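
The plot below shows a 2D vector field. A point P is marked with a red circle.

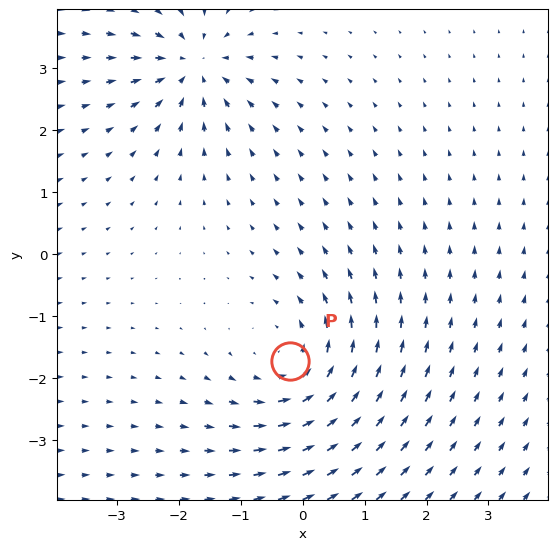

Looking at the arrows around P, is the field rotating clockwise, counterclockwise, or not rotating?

counterclockwise

Near P at (-0.2, -1.7) the arrows circulate counterclockwise. The curl (z-component) there is about +4; positive curl means counterclockwise rotation.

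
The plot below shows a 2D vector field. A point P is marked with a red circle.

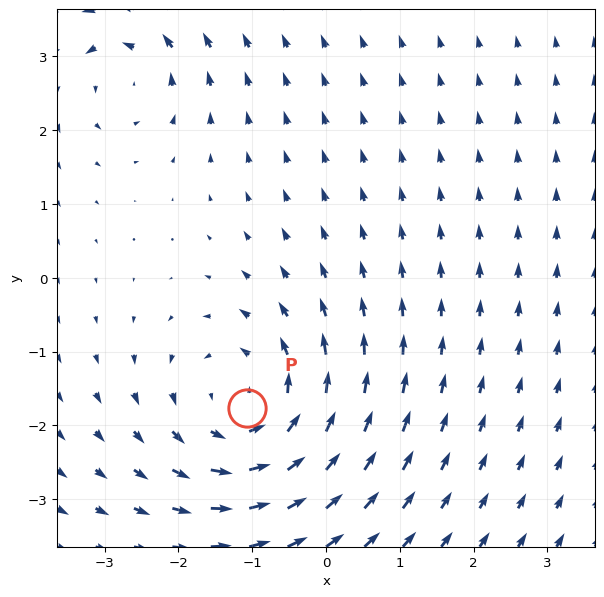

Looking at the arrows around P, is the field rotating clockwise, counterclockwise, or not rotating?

Near P at (-1.1, -1.8) the arrows circulate counterclockwise. The curl (z-component) there is about +4; positive curl means counterclockwise rotation.

counterclockwise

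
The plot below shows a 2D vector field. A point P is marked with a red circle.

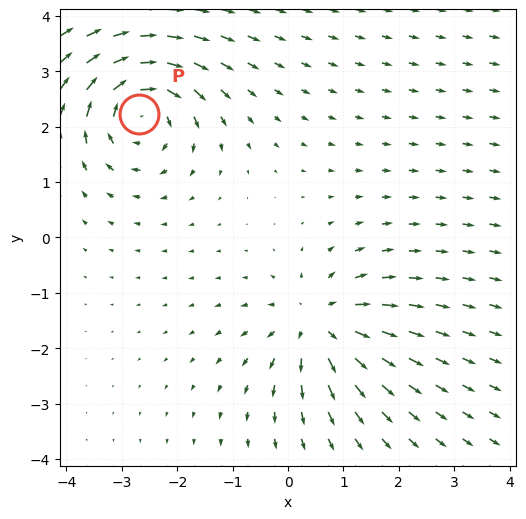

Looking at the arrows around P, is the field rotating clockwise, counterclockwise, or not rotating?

Near P at (-2.7, 2.2) the arrows circulate clockwise. The curl (z-component) there is about -5; negative curl means clockwise rotation.

clockwise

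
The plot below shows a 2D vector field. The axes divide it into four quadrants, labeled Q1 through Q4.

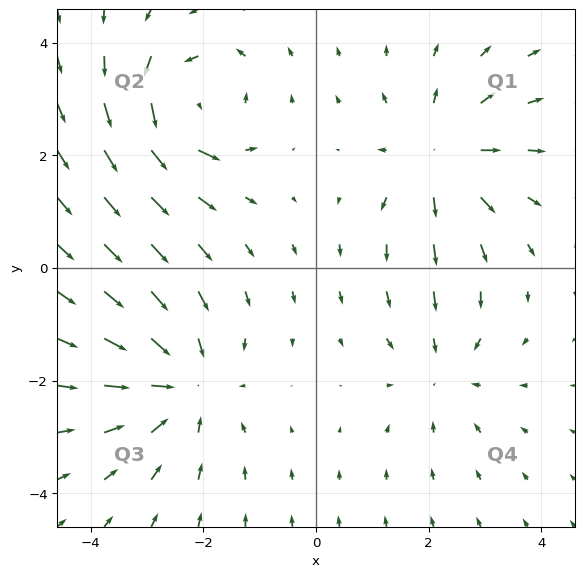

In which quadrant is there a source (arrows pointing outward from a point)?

Q1

The source sits at approximately (2.2, 2.0), which lies in quadrant Q1. The divergence there is about +4, positive as expected for a source.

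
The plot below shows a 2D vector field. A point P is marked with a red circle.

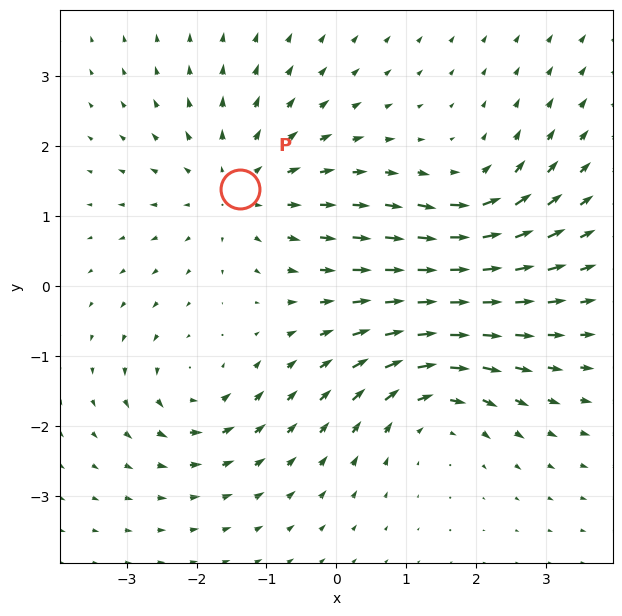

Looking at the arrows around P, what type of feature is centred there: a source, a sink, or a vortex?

At P (-1.4, 1.4) the arrows spread outward. Divergence about +4, curl ≈0 — positive divergence with near-zero curl is a source.

source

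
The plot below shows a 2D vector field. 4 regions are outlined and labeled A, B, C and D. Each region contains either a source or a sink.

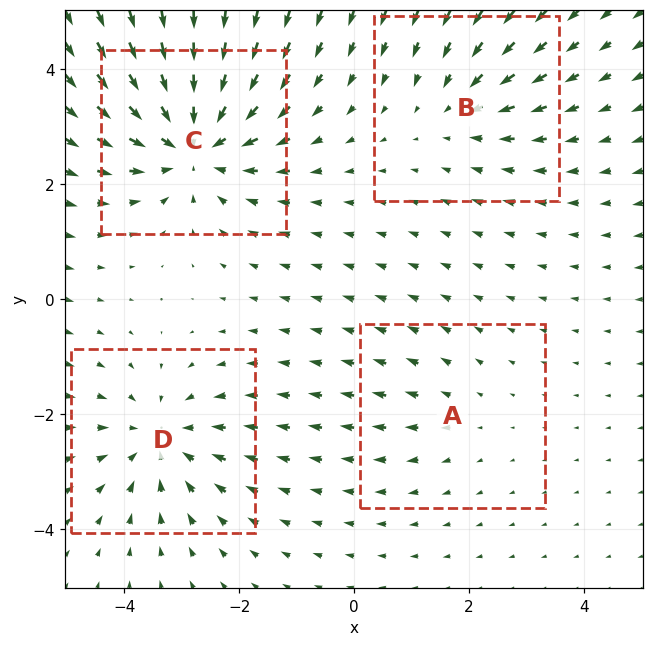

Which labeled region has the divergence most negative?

Divergence at each region's feature centre — A: about +2, B: about -3, C: about -6, D: about -4. Region C is most negative.

C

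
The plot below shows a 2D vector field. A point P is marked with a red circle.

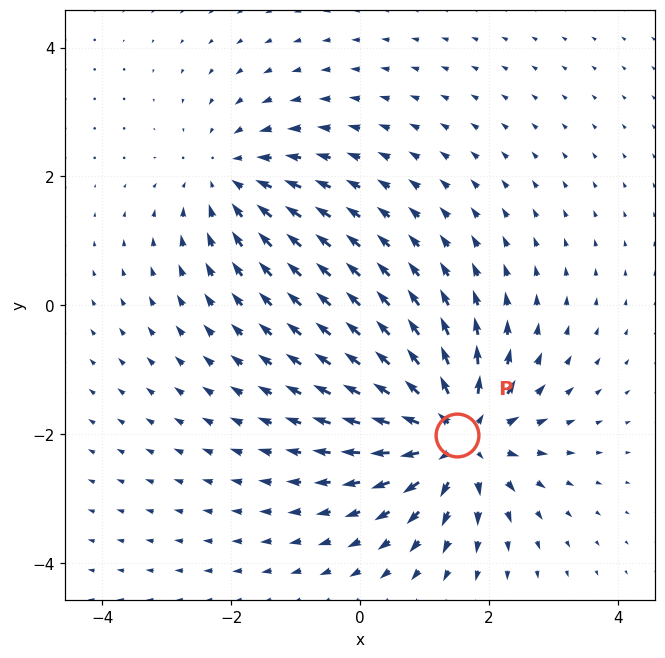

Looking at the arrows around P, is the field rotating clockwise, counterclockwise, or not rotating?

Near P at (1.5, -2.0) the arrows show no circulation. The curl there is ≈0.

not rotating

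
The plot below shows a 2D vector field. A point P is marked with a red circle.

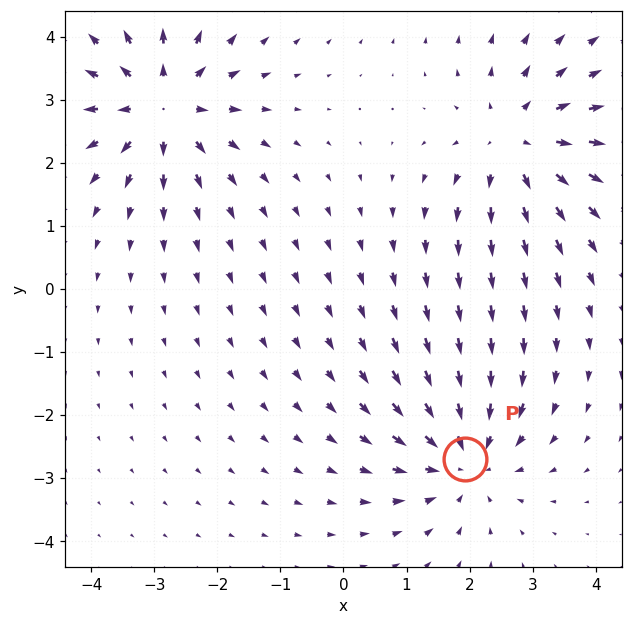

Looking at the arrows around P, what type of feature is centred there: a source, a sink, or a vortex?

At P (1.9, -2.7) the arrows converge inward. Divergence about -5, curl ≈0 — negative divergence with near-zero curl is a sink.

sink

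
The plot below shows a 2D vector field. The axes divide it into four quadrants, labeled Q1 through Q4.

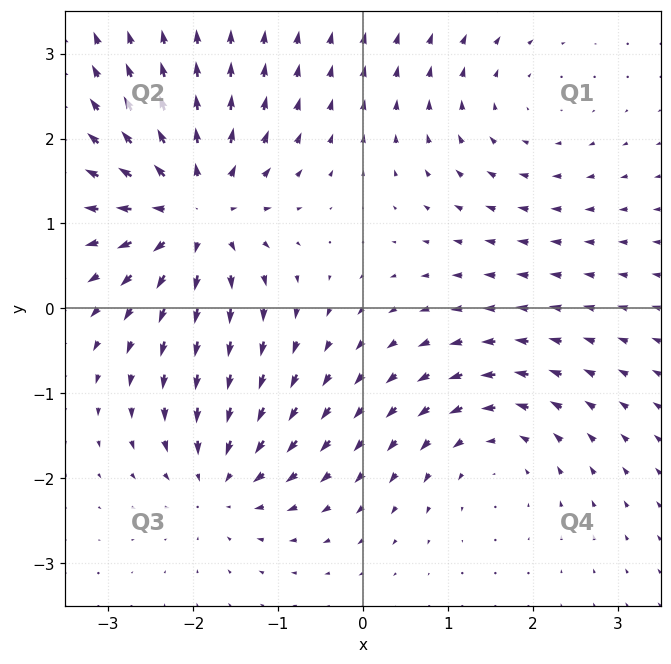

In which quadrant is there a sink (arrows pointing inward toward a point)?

Q3

The sink sits at approximately (-1.7, -2.0), which lies in quadrant Q3. The divergence there is about -5, negative as expected for a sink.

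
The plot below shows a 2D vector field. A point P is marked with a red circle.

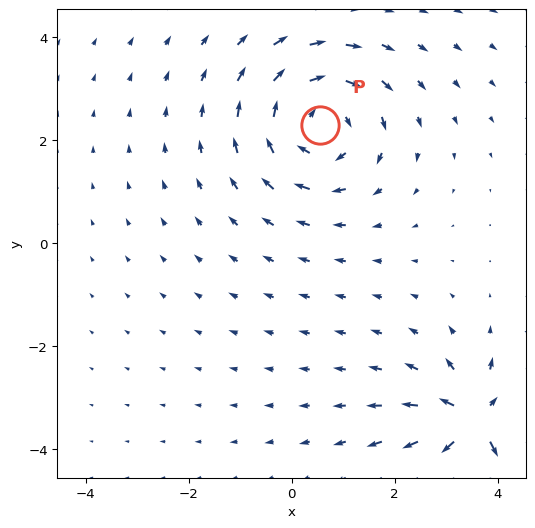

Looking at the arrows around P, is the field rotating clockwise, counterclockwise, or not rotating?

Near P at (0.6, 2.3) the arrows circulate clockwise. The curl (z-component) there is about -4; negative curl means clockwise rotation.

clockwise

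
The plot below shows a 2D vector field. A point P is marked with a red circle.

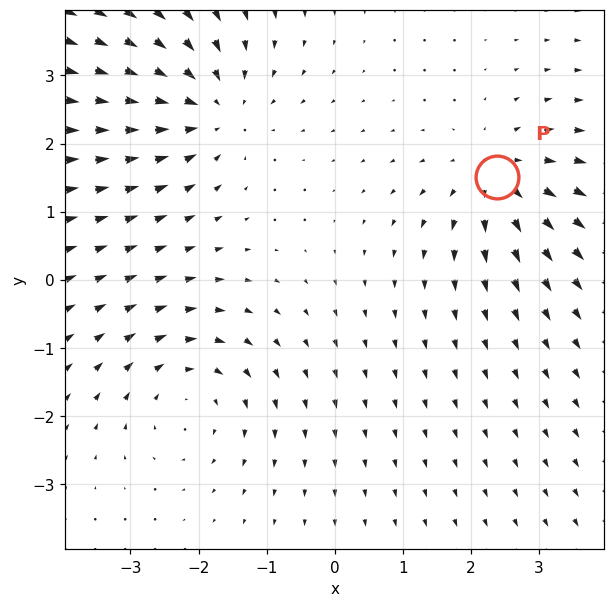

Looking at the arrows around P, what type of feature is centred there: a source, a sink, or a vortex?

At P (2.4, 1.5) the arrows spread outward. Divergence about +4, curl ≈0 — positive divergence with near-zero curl is a source.

source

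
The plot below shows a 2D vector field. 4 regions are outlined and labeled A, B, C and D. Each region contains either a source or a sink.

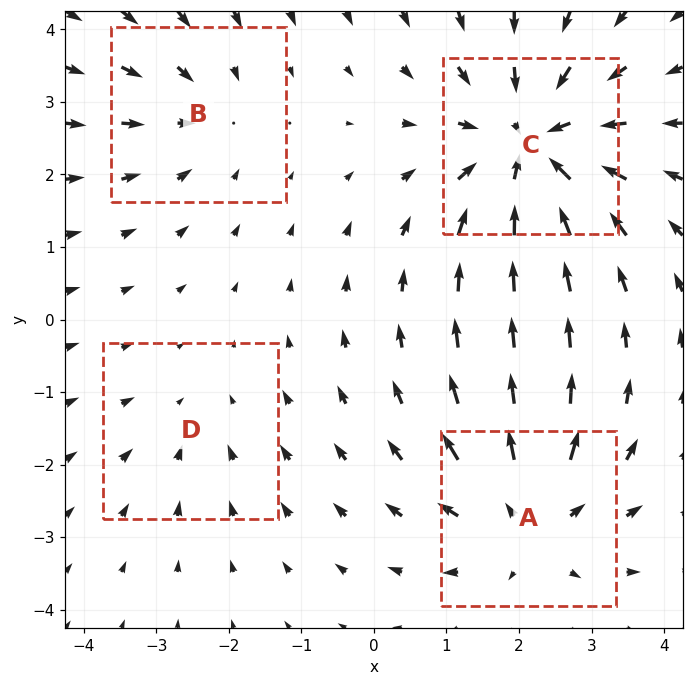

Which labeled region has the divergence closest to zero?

D

Divergence at each region's feature centre — A: about +4, B: about -3, C: about -6, D: about -2. Region D is closest to zero.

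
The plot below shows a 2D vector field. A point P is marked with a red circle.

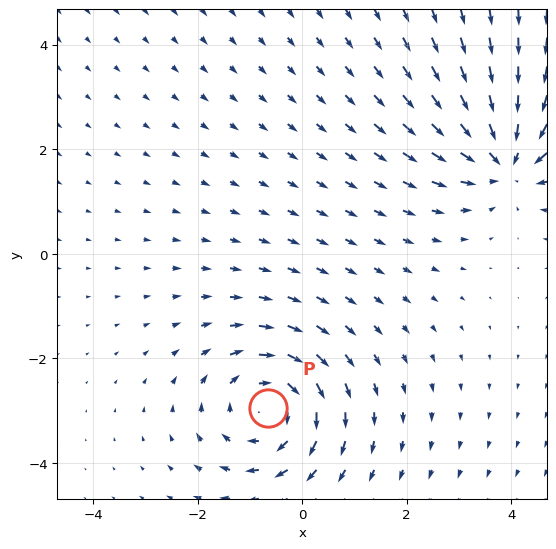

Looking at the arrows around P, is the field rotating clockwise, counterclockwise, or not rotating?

Near P at (-0.7, -2.9) the arrows circulate clockwise. The curl (z-component) there is about -5; negative curl means clockwise rotation.

clockwise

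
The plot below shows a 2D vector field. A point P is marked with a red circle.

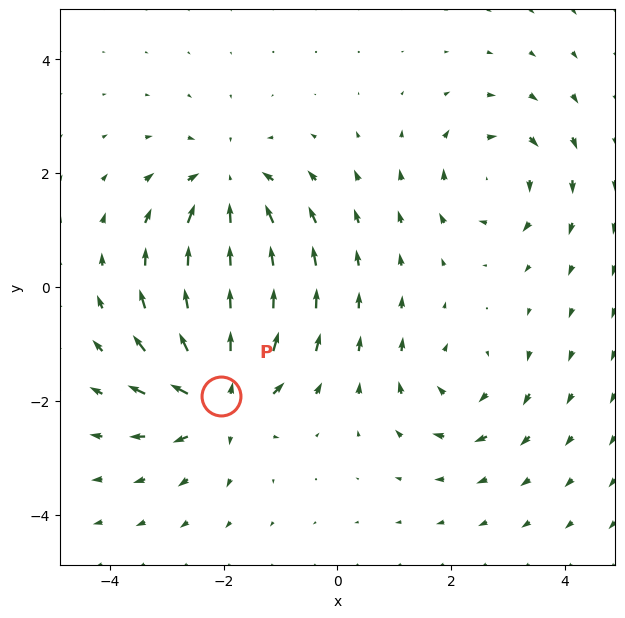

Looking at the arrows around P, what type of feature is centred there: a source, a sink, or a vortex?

At P (-2.0, -1.9) the arrows spread outward. Divergence about +6, curl ≈0 — positive divergence with near-zero curl is a source.

source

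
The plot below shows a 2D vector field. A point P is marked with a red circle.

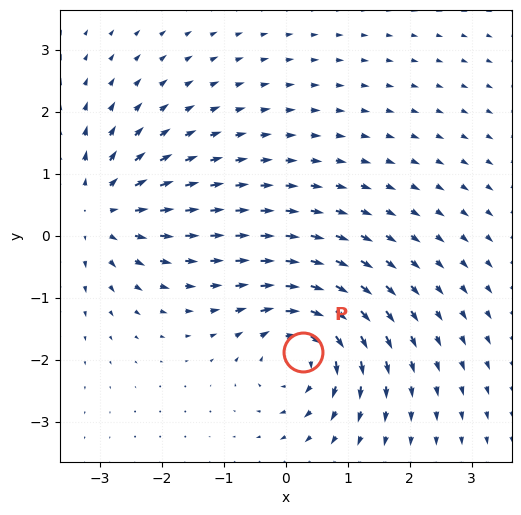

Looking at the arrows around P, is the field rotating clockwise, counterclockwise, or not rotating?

clockwise

Near P at (0.3, -1.9) the arrows circulate clockwise. The curl (z-component) there is about -5; negative curl means clockwise rotation.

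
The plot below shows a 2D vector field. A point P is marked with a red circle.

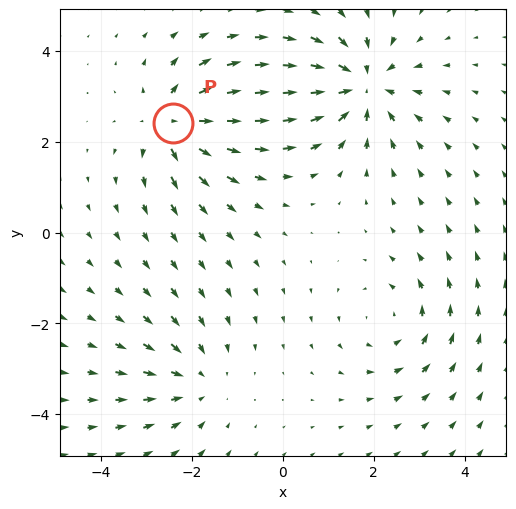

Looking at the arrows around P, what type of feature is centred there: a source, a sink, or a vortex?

At P (-2.4, 2.4) the arrows spread outward. Divergence about +5, curl ≈0 — positive divergence with near-zero curl is a source.

source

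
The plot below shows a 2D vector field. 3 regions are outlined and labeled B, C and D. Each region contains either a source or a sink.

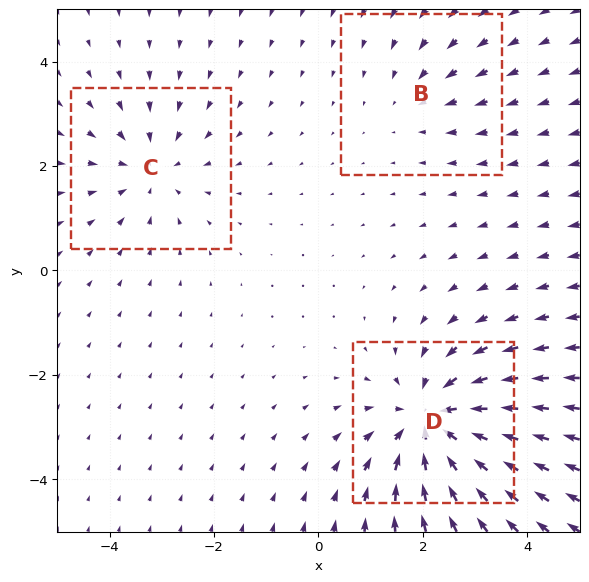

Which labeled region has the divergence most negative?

Divergence at each region's feature centre — B: about -2, C: about -3, D: about -5. Region D is most negative.

D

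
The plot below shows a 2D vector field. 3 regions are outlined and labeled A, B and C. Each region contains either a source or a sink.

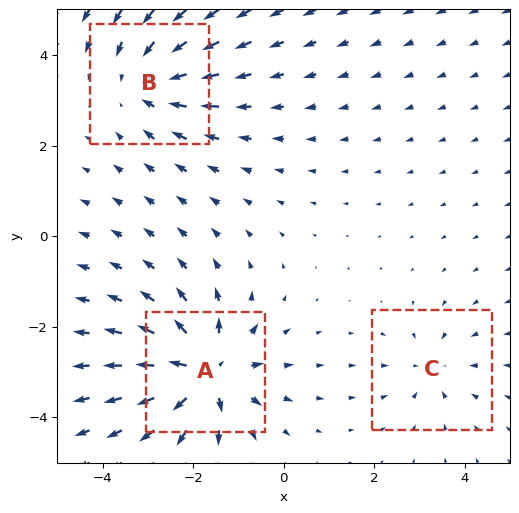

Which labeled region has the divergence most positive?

A

Divergence at each region's feature centre — A: about +5, B: about -4, C: about -2. Region A is most positive.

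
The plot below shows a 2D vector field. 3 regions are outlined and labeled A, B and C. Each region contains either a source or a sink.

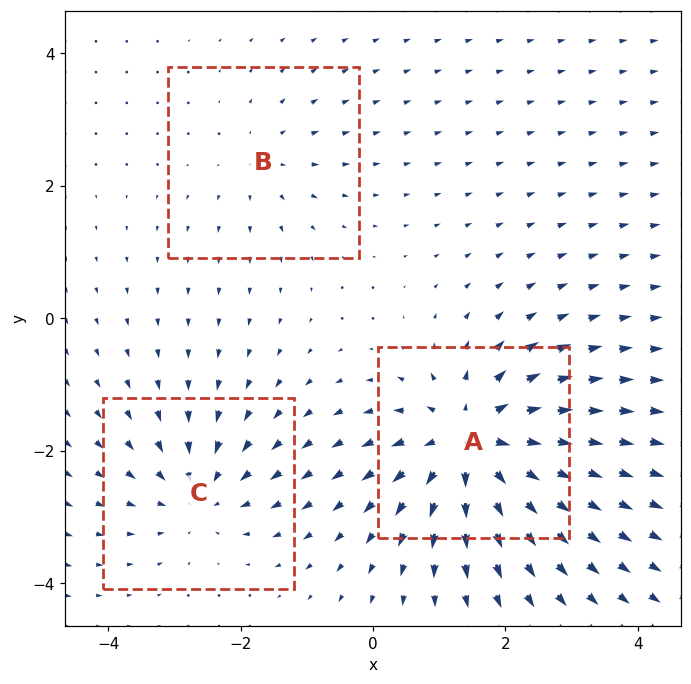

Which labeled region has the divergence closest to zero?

B

Divergence at each region's feature centre — A: about +6, B: about +2, C: about -3. Region B is closest to zero.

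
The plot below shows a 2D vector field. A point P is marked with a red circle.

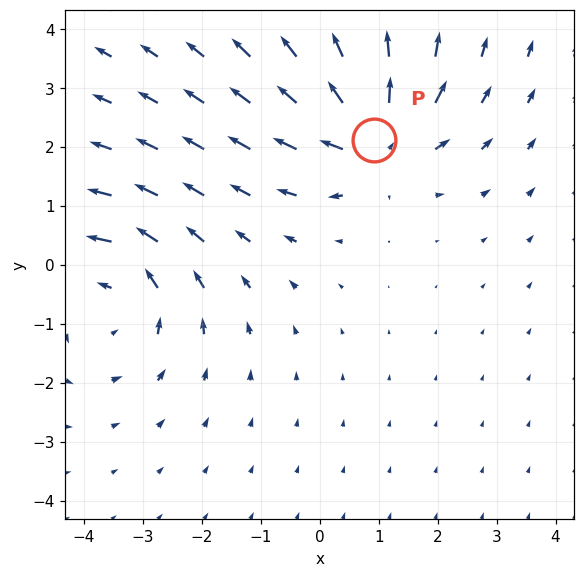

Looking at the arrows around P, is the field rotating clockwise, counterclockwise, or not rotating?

not rotating

Near P at (0.9, 2.1) the arrows show no circulation. The curl there is ≈0.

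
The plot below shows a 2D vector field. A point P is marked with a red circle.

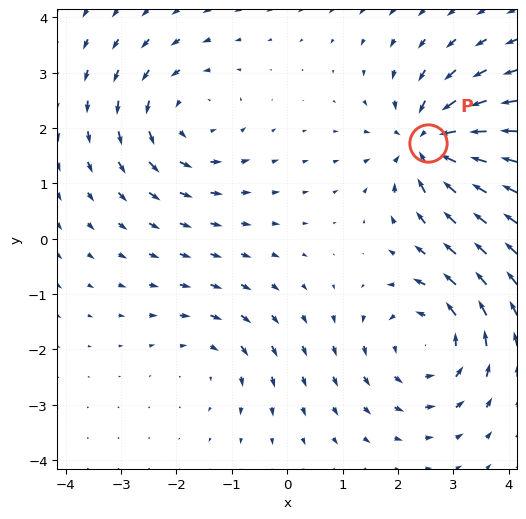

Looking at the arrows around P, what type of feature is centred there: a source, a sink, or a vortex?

At P (2.6, 1.7) the arrows converge inward. Divergence about -7, curl ≈0 — negative divergence with near-zero curl is a sink.

sink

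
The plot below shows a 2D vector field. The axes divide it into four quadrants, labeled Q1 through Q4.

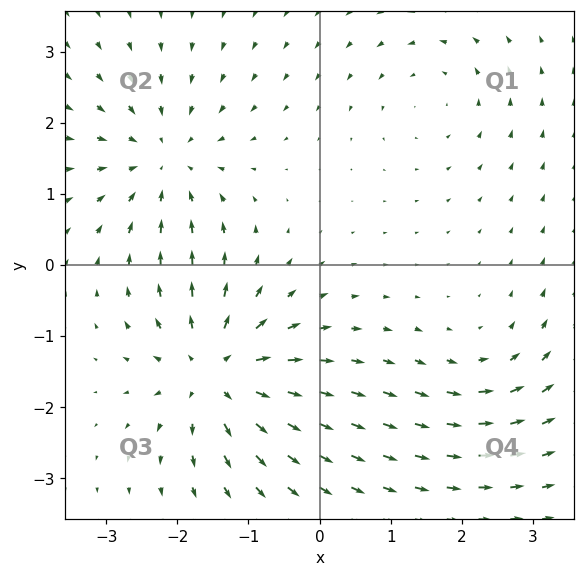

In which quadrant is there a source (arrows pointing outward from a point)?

The source sits at approximately (-1.5, -1.5), which lies in quadrant Q3. The divergence there is about +7, positive as expected for a source.

Q3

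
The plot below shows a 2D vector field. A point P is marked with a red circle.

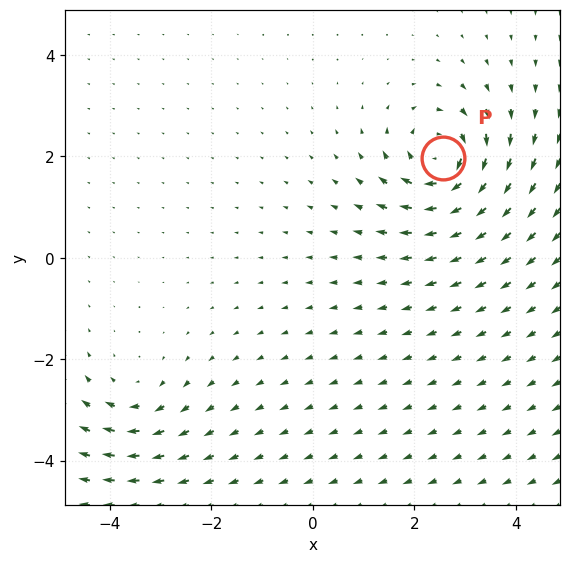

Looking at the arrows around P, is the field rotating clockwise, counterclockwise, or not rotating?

Near P at (2.6, 2.0) the arrows circulate clockwise. The curl (z-component) there is about -6; negative curl means clockwise rotation.

clockwise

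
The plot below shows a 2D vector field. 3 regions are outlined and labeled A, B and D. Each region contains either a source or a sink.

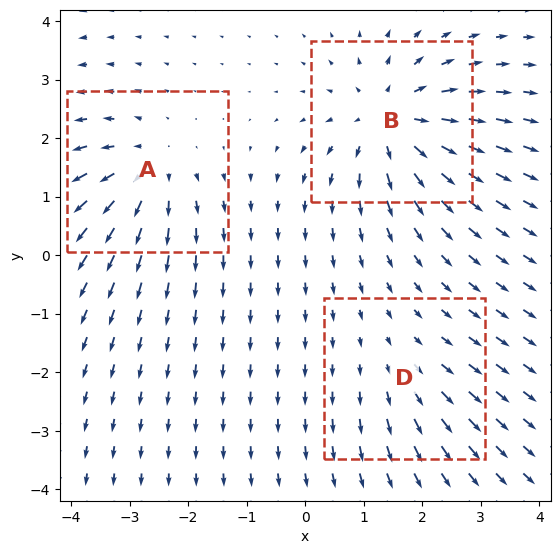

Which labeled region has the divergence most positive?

B

Divergence at each region's feature centre — A: about +4, B: about +5, D: about +2. Region B is most positive.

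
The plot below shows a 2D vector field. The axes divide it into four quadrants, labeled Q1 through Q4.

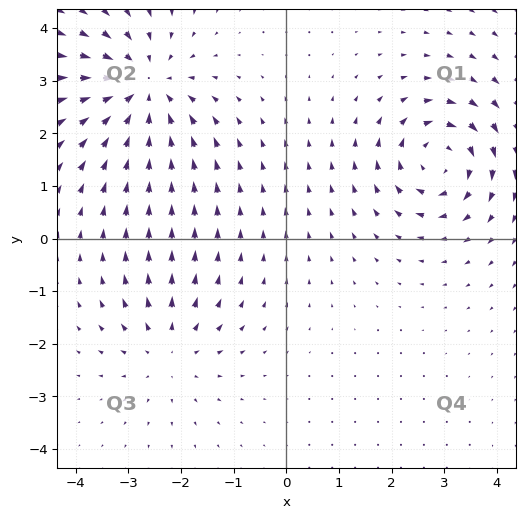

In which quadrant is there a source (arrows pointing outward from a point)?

The source sits at approximately (-2.2, -2.1), which lies in quadrant Q3. The divergence there is about +3, positive as expected for a source.

Q3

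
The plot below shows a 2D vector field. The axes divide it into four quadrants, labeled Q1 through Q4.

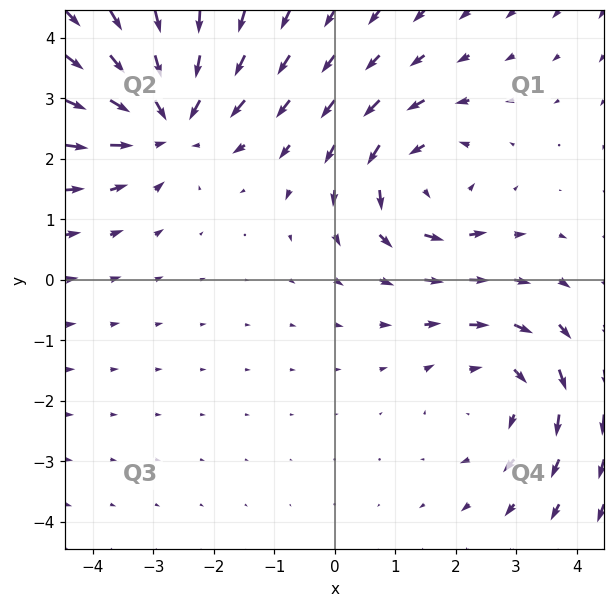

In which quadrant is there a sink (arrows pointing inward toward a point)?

The sink sits at approximately (-2.8, 2.7), which lies in quadrant Q2. The divergence there is about -4, negative as expected for a sink.

Q2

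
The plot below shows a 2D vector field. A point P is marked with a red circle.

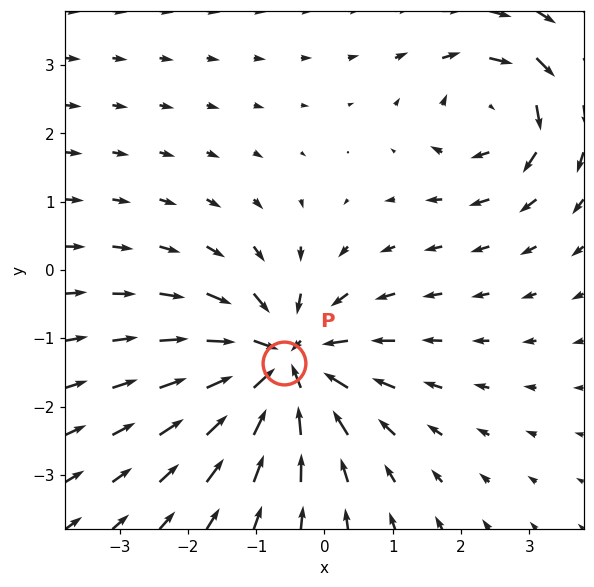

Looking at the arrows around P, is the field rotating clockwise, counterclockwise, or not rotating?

not rotating

Near P at (-0.6, -1.4) the arrows show no circulation. The curl there is ≈0.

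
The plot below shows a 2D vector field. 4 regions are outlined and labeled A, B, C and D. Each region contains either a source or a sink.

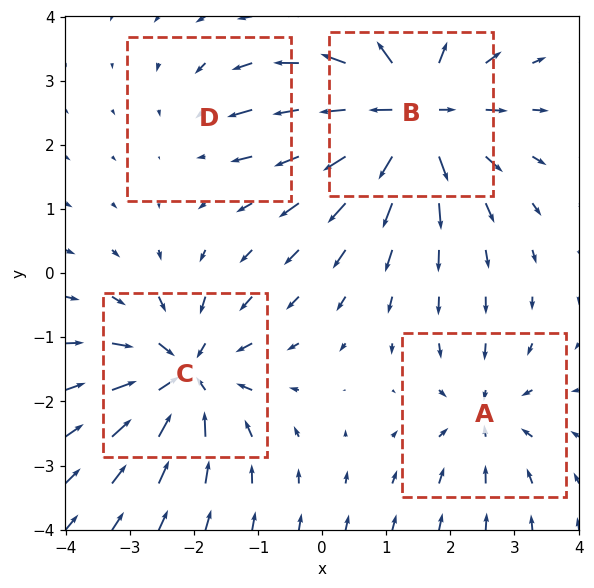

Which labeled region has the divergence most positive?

B

Divergence at each region's feature centre — A: about -4, B: about +8, C: about -6, D: about -3. Region B is most positive.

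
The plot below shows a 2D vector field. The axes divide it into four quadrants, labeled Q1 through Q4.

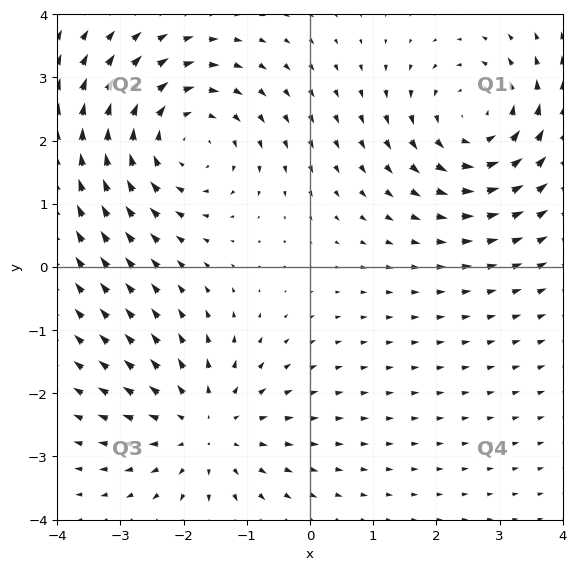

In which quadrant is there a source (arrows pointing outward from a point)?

The source sits at approximately (-1.6, -2.6), which lies in quadrant Q3. The divergence there is about +3, positive as expected for a source.

Q3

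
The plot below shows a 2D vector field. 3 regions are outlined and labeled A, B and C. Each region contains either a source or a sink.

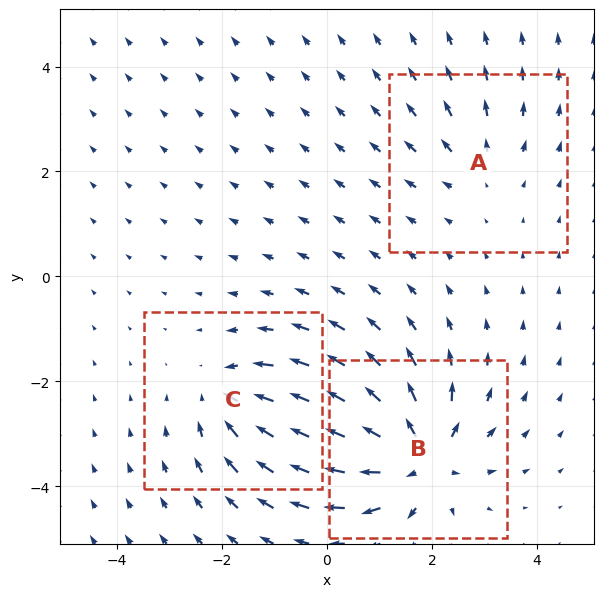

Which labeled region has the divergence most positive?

B

Divergence at each region's feature centre — A: about +2, B: about +6, C: about -4. Region B is most positive.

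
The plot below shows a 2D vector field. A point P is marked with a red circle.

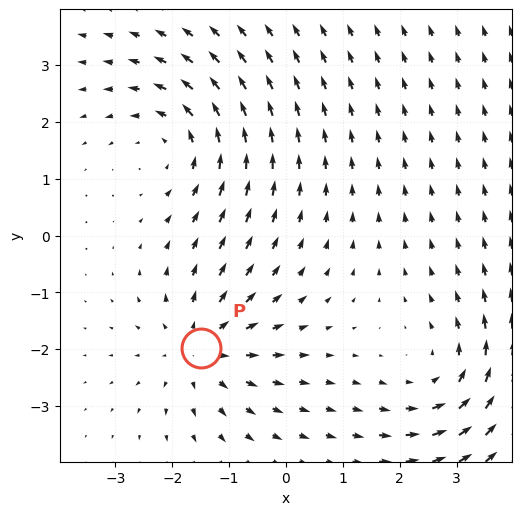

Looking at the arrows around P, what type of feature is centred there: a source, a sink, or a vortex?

At P (-1.5, -2.0) the arrows spread outward. Divergence about +4, curl ≈0 — positive divergence with near-zero curl is a source.

source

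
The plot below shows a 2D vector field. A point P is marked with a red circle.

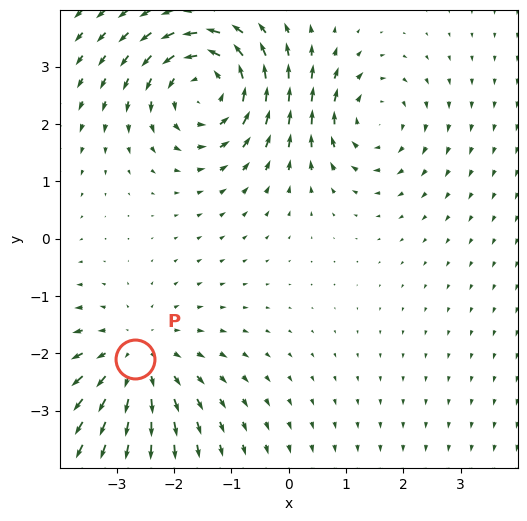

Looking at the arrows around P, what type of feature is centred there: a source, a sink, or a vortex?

At P (-2.7, -2.1) the arrows spread outward. Divergence about +3, curl ≈0 — positive divergence with near-zero curl is a source.

source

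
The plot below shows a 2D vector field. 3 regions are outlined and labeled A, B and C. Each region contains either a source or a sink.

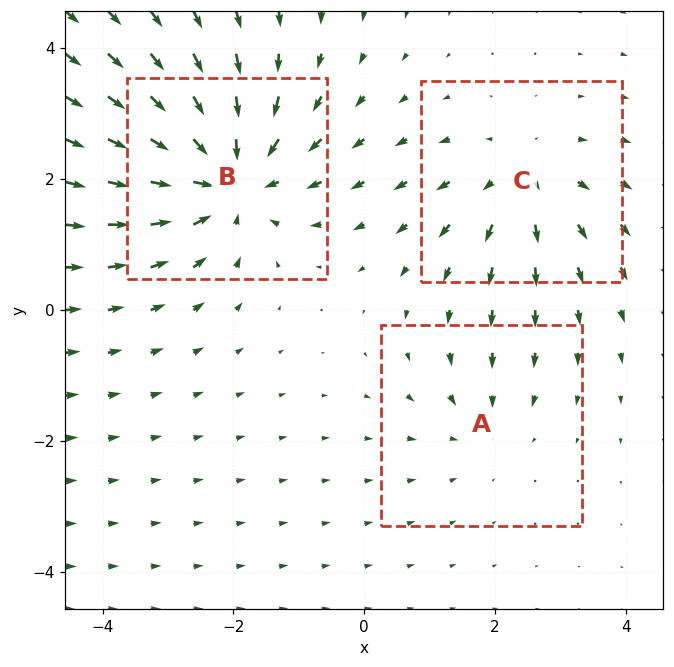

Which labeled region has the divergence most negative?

Divergence at each region's feature centre — A: about -2, B: about -5, C: about +3. Region B is most negative.

B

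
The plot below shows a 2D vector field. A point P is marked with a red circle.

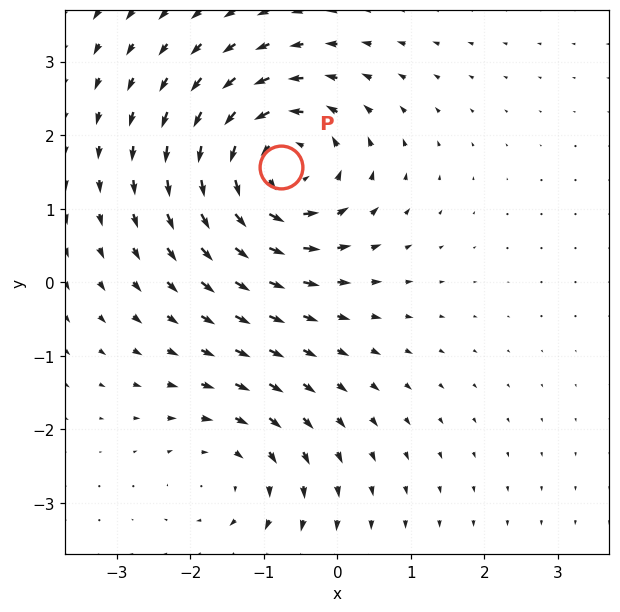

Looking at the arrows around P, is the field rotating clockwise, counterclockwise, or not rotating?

Near P at (-0.8, 1.6) the arrows circulate counterclockwise. The curl (z-component) there is about +5; positive curl means counterclockwise rotation.

counterclockwise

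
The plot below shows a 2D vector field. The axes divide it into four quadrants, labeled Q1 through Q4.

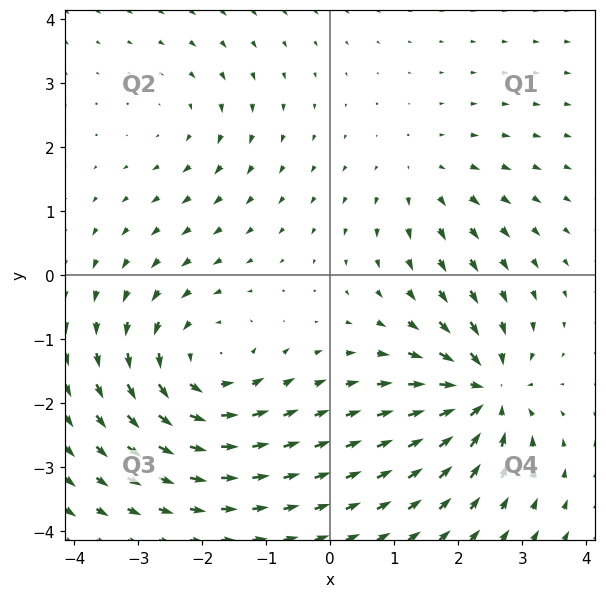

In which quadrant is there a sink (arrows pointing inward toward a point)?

Q4

The sink sits at approximately (2.4, -1.8), which lies in quadrant Q4. The divergence there is about -7, negative as expected for a sink.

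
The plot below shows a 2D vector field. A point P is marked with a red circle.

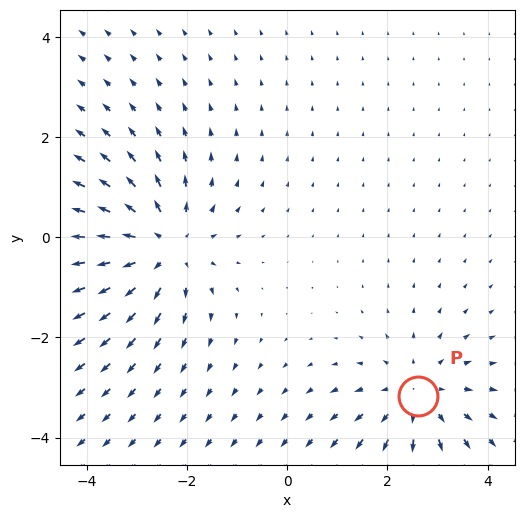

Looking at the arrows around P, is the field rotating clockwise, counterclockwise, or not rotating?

Near P at (2.6, -3.2) the arrows show no circulation. The curl there is ≈0.

not rotating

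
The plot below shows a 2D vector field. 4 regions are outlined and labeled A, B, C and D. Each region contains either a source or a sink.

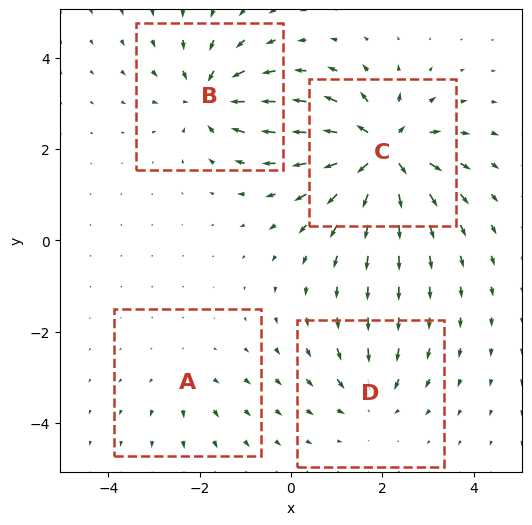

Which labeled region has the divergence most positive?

C

Divergence at each region's feature centre — A: about +2, B: about -6, C: about +8, D: about -4. Region C is most positive.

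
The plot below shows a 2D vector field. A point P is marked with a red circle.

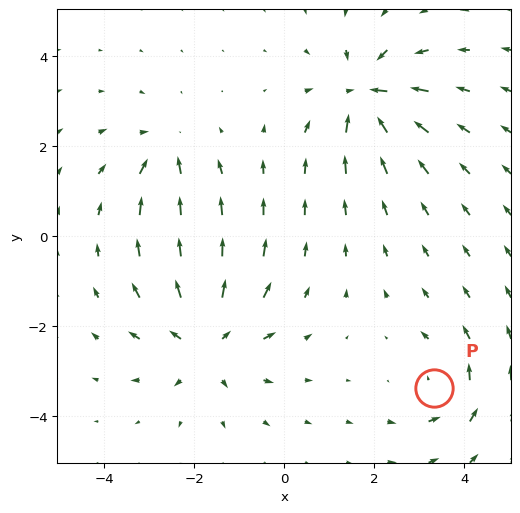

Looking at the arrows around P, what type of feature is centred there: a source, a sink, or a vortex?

At P (3.3, -3.4) the arrows circulate counterclockwise. Divergence ≈0, curl about +3 — near-zero divergence with nonzero curl is a vortex.

vortex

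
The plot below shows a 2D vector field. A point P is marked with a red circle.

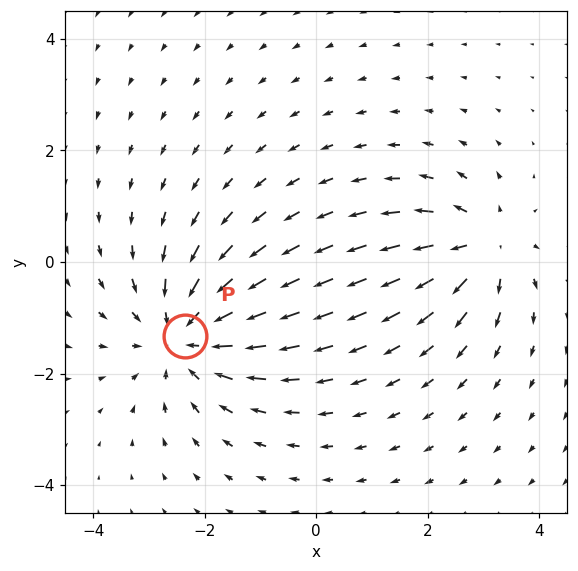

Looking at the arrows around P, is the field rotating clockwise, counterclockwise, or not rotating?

Near P at (-2.4, -1.3) the arrows show no circulation. The curl there is ≈0.

not rotating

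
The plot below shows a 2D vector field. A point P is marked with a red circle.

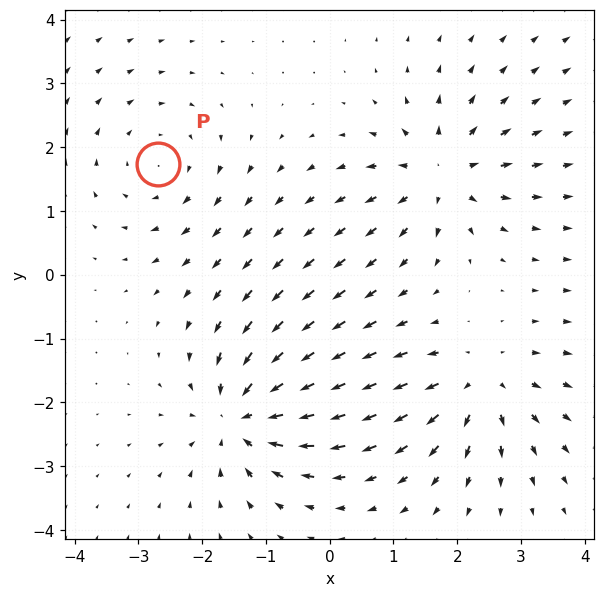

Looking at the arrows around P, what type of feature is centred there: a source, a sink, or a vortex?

vortex

At P (-2.7, 1.7) the arrows circulate clockwise. Divergence ≈0, curl about -3 — near-zero divergence with nonzero curl is a vortex.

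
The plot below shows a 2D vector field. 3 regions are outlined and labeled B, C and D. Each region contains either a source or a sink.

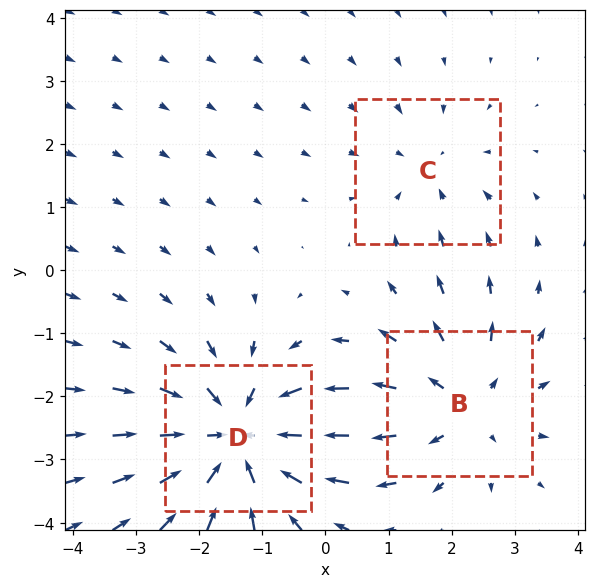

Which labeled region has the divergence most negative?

Divergence at each region's feature centre — B: about +3, C: about -2, D: about -4. Region D is most negative.

D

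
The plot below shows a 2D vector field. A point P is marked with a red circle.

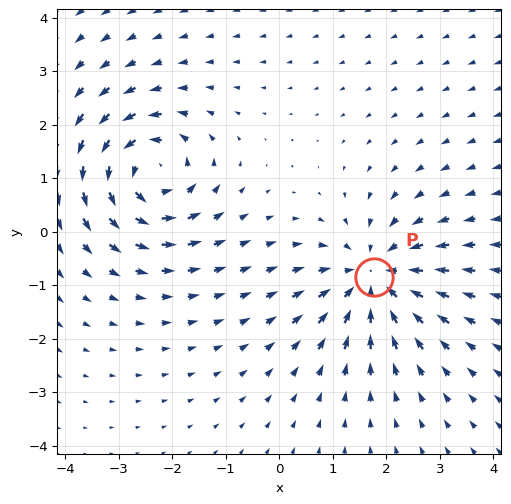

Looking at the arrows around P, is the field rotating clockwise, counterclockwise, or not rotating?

Near P at (1.8, -0.9) the arrows show no circulation. The curl there is ≈0.

not rotating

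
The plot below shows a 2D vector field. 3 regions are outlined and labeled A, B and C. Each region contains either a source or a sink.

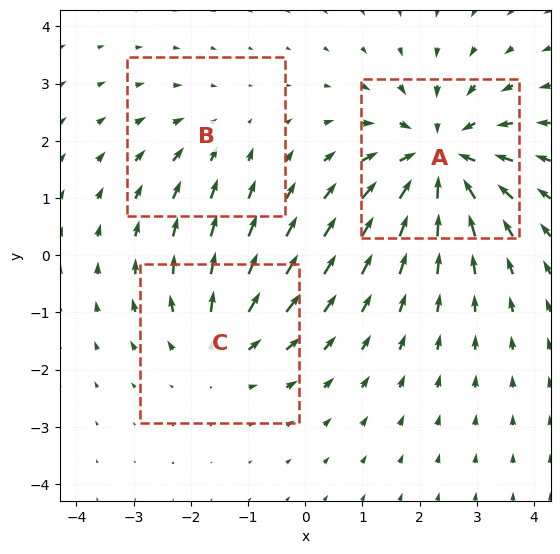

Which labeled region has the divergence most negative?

Divergence at each region's feature centre — A: about -5, B: about -2, C: about +3. Region A is most negative.

A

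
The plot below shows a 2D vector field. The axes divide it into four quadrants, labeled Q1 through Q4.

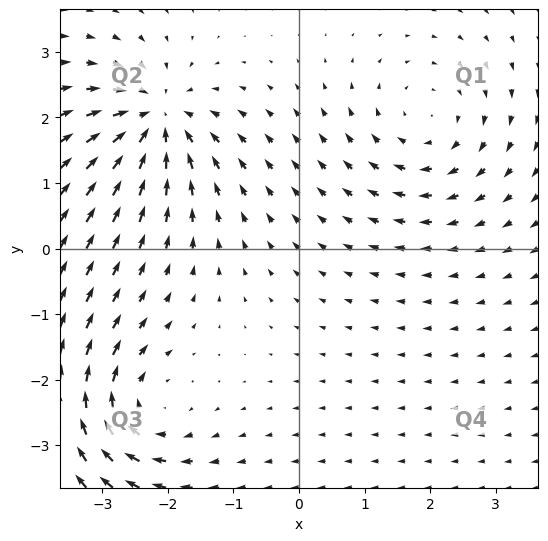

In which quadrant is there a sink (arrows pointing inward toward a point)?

Q2

The sink sits at approximately (-2.2, 2.0), which lies in quadrant Q2. The divergence there is about -7, negative as expected for a sink.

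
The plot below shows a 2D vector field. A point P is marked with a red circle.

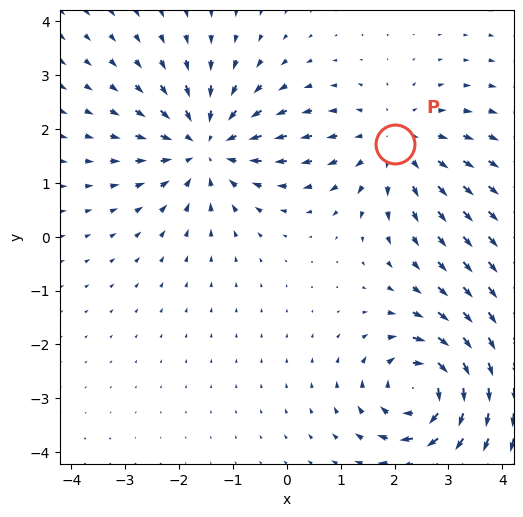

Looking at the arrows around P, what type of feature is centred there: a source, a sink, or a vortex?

At P (2.0, 1.7) the arrows spread outward. Divergence about +2, curl ≈0 — positive divergence with near-zero curl is a source.

source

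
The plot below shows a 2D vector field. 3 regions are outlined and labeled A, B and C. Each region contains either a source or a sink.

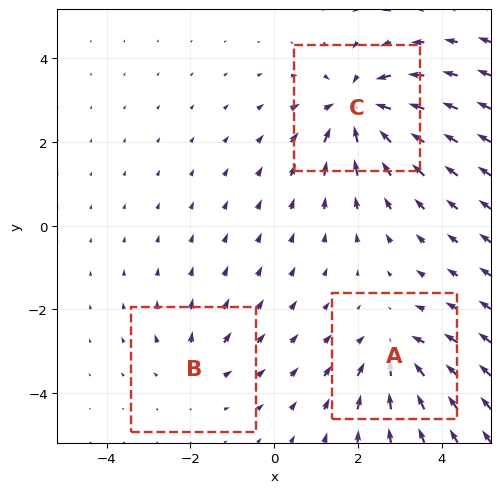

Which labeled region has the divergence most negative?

C

Divergence at each region's feature centre — A: about -3, B: about +2, C: about -5. Region C is most negative.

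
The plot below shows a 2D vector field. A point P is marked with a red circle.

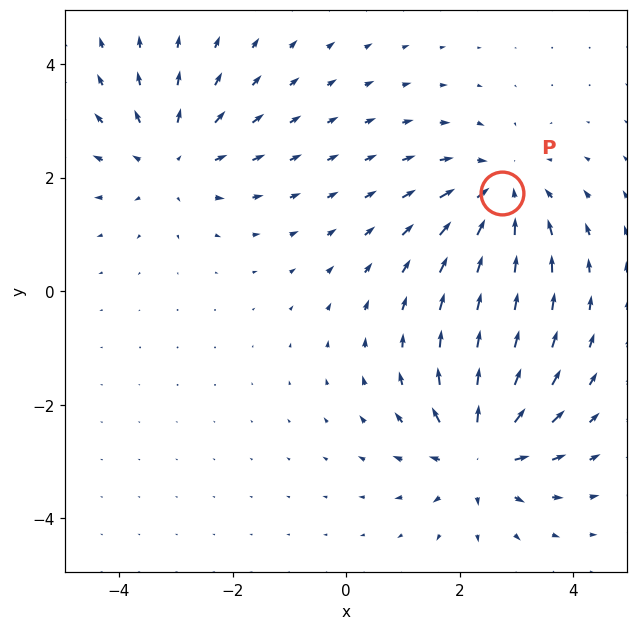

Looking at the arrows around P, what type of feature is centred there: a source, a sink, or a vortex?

At P (2.7, 1.7) the arrows converge inward. Divergence about -3, curl ≈0 — negative divergence with near-zero curl is a sink.

sink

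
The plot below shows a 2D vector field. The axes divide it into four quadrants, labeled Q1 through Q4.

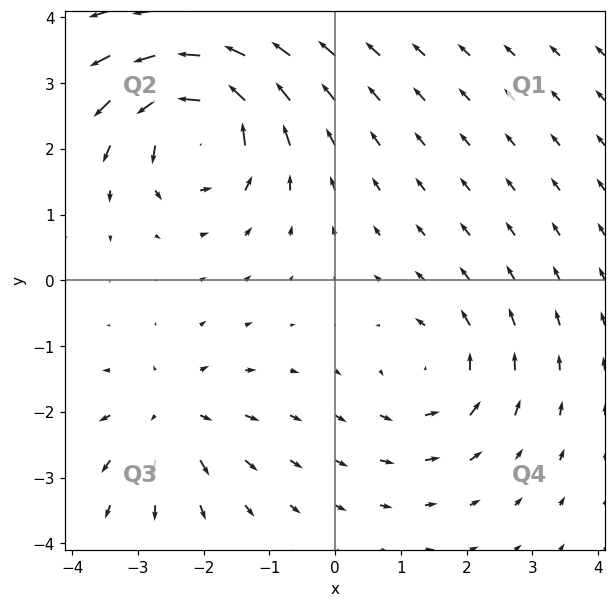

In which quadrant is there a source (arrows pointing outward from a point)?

The source sits at approximately (-2.5, -2.1), which lies in quadrant Q3. The divergence there is about +3, positive as expected for a source.

Q3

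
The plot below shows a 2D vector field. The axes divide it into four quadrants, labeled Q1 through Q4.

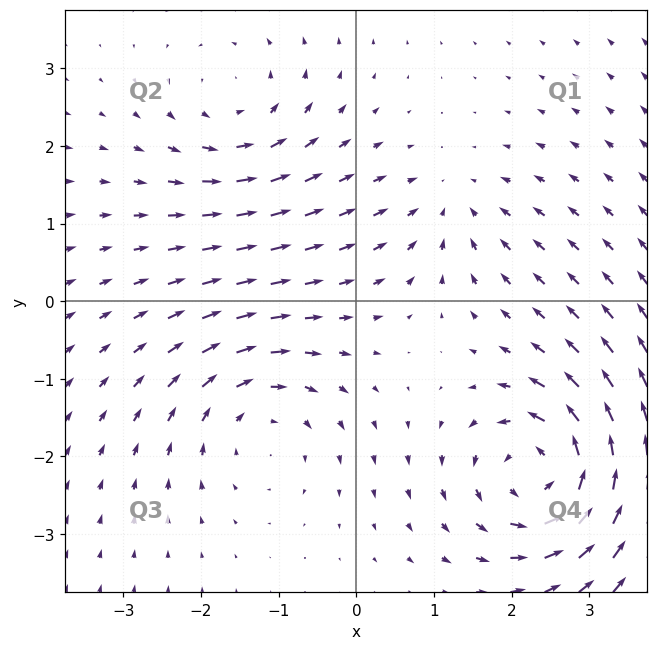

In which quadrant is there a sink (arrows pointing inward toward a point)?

Q1

The sink sits at approximately (1.2, 1.2), which lies in quadrant Q1. The divergence there is about -3, negative as expected for a sink.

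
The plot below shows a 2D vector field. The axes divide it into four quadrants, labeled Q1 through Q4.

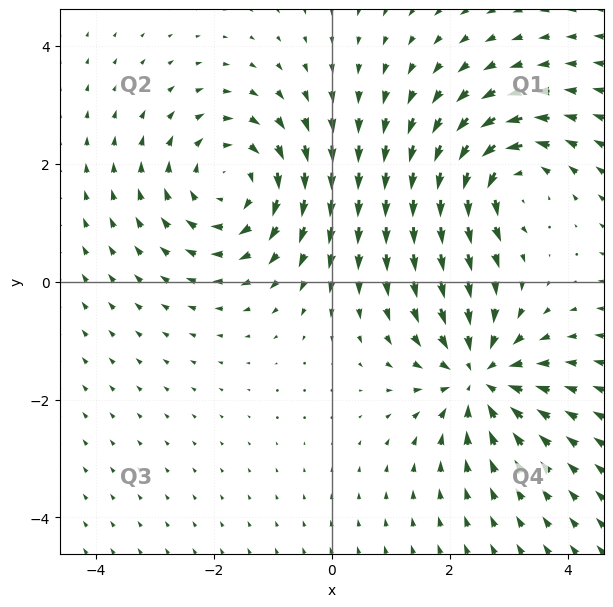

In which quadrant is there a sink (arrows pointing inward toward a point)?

Q4

The sink sits at approximately (2.5, -1.6), which lies in quadrant Q4. The divergence there is about -4, negative as expected for a sink.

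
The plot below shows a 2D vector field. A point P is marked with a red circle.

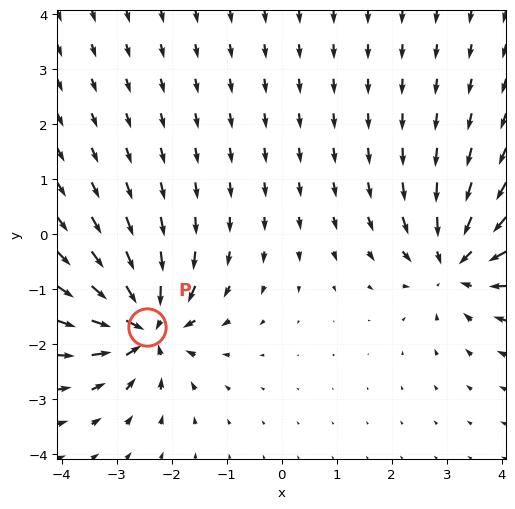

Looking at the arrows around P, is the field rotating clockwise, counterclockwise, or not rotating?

Near P at (-2.5, -1.7) the arrows show no circulation. The curl there is ≈0.

not rotating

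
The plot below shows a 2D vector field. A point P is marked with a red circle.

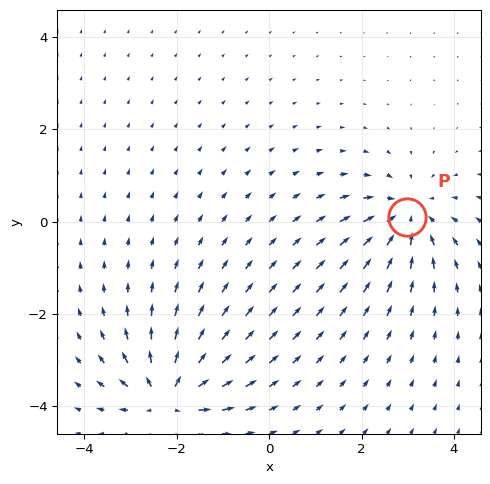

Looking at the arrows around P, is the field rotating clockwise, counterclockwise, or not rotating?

not rotating

Near P at (3.0, 0.1) the arrows show no circulation. The curl there is ≈0.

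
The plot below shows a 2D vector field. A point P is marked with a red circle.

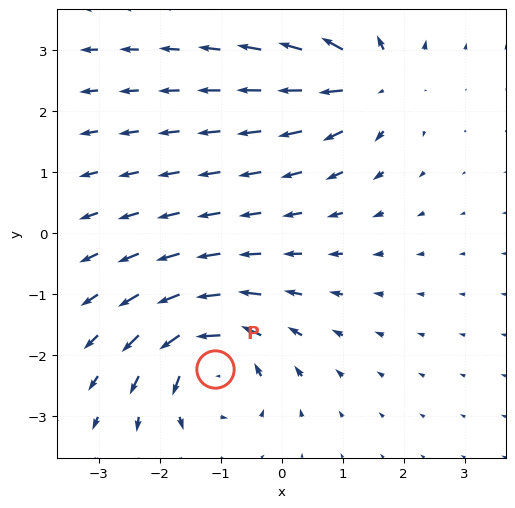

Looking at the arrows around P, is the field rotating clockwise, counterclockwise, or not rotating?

counterclockwise

Near P at (-1.1, -2.2) the arrows circulate counterclockwise. The curl (z-component) there is about +7; positive curl means counterclockwise rotation.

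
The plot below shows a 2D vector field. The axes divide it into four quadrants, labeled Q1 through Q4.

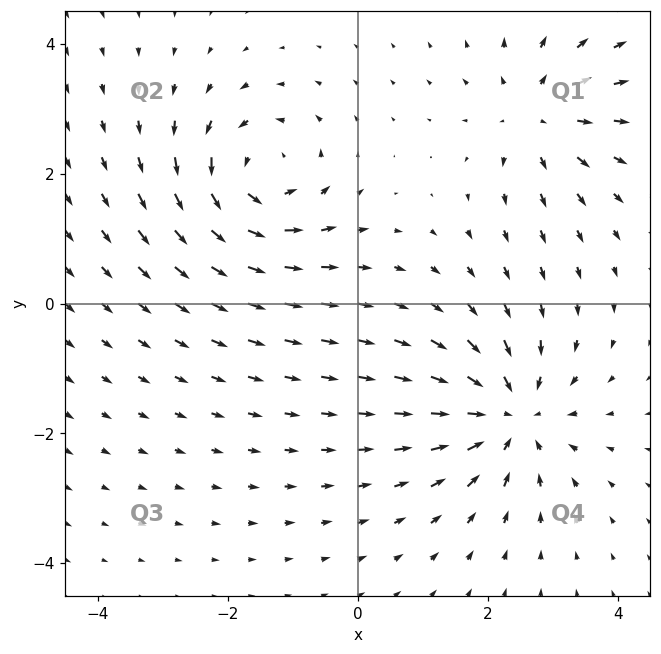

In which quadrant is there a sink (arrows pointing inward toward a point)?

The sink sits at approximately (2.3, -1.7), which lies in quadrant Q4. The divergence there is about -5, negative as expected for a sink.

Q4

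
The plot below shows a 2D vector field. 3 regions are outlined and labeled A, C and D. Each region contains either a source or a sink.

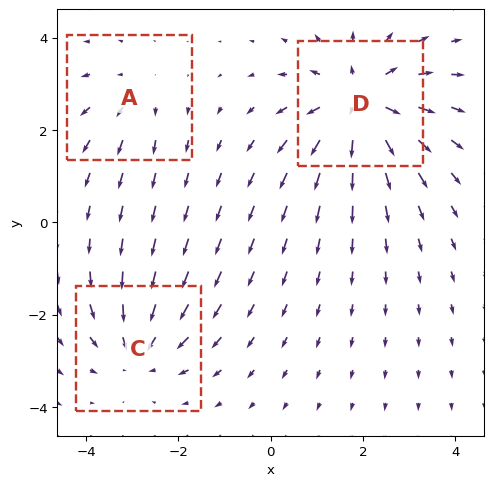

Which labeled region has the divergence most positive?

D

Divergence at each region's feature centre — A: about +2, C: about -3, D: about +4. Region D is most positive.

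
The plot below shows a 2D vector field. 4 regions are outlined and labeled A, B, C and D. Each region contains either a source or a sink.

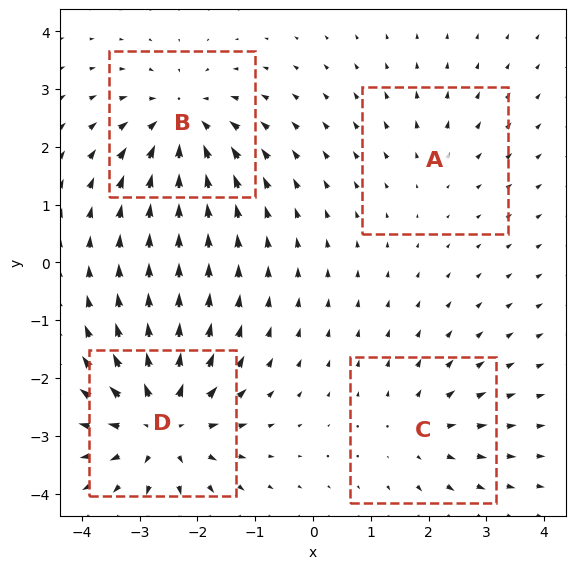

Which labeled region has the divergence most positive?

Divergence at each region's feature centre — A: about +2, B: about -6, C: about +3, D: about +7. Region D is most positive.

D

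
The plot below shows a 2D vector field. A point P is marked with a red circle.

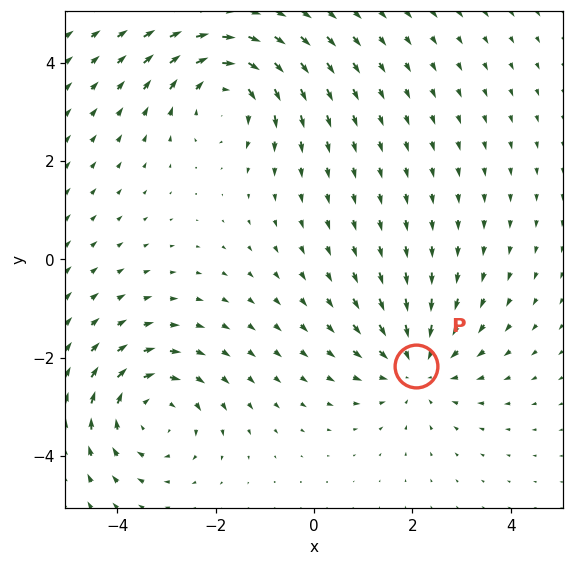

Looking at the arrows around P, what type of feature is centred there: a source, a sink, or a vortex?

At P (2.1, -2.2) the arrows converge inward. Divergence about -3, curl ≈0 — negative divergence with near-zero curl is a sink.

sink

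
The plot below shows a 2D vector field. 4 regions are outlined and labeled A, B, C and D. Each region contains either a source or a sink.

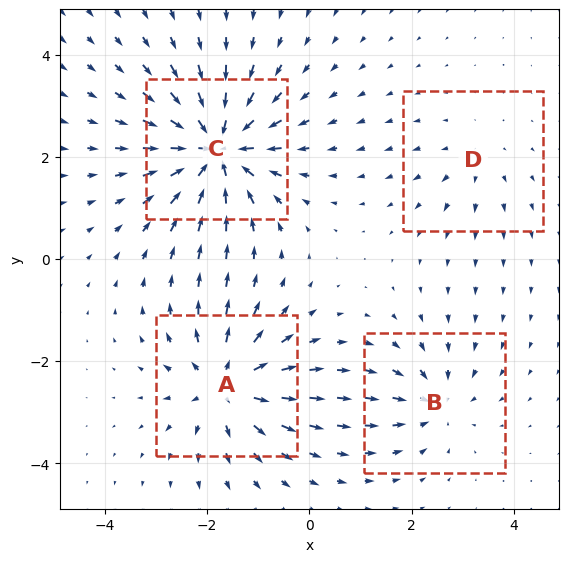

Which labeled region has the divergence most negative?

Divergence at each region's feature centre — A: about +6, B: about -4, C: about -8, D: about +2. Region C is most negative.

C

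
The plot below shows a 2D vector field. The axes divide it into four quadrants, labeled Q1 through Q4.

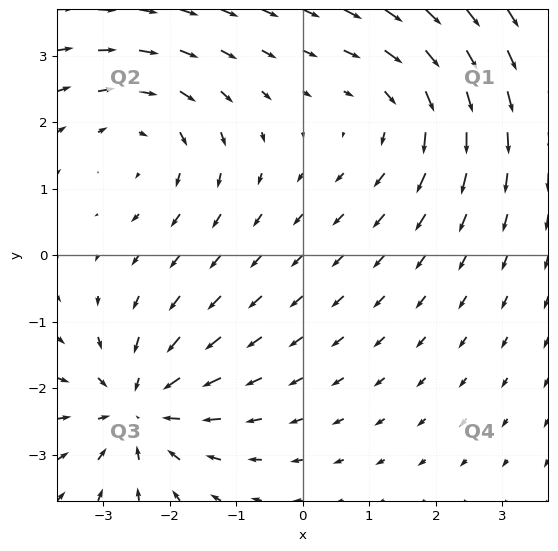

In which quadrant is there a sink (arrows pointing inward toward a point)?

The sink sits at approximately (-2.5, -2.3), which lies in quadrant Q3. The divergence there is about -5, negative as expected for a sink.

Q3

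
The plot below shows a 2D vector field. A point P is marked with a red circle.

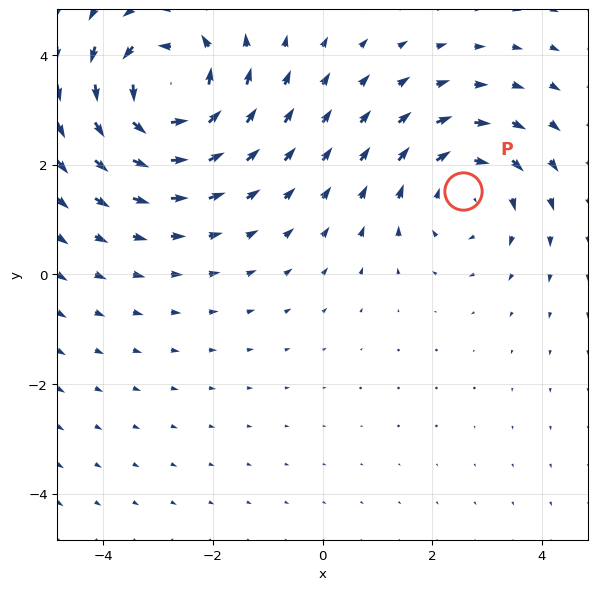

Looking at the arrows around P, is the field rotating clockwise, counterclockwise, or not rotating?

clockwise

Near P at (2.6, 1.5) the arrows circulate clockwise. The curl (z-component) there is about -2; negative curl means clockwise rotation.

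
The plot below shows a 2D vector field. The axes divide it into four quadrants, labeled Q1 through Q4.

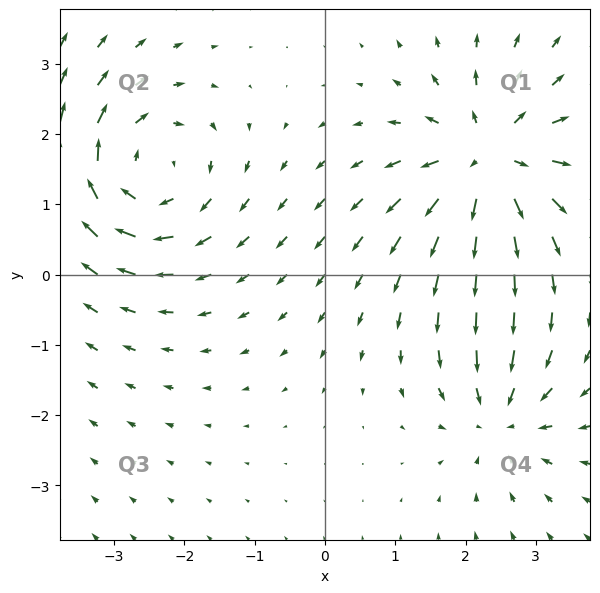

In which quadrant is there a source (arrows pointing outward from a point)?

The source sits at approximately (2.3, 1.6), which lies in quadrant Q1. The divergence there is about +6, positive as expected for a source.

Q1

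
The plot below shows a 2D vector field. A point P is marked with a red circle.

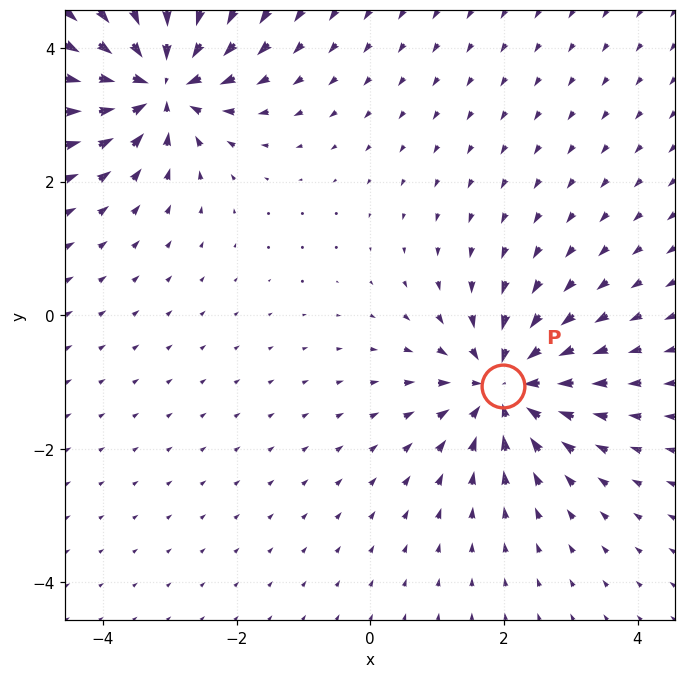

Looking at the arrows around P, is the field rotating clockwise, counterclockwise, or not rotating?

Near P at (2.0, -1.1) the arrows show no circulation. The curl there is ≈0.

not rotating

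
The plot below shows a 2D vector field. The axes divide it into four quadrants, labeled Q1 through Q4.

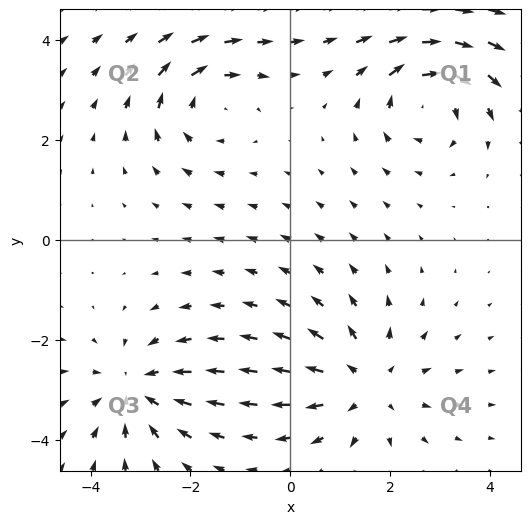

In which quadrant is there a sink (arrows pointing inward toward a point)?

The sink sits at approximately (-3.1, -3.0), which lies in quadrant Q3. The divergence there is about -4, negative as expected for a sink.

Q3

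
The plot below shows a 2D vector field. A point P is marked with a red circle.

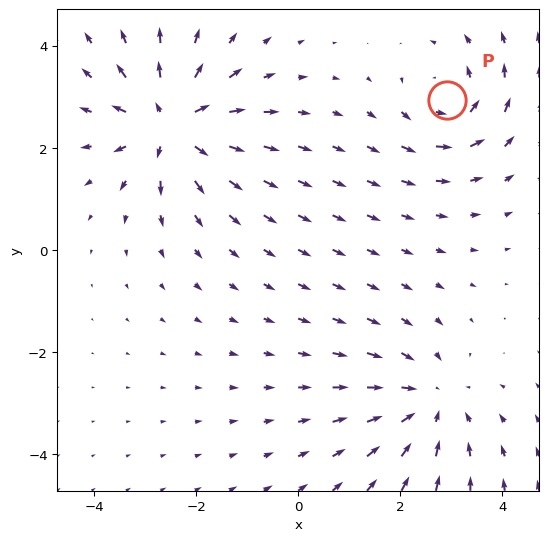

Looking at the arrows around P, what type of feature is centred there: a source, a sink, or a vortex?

vortex

At P (2.9, 2.9) the arrows circulate counterclockwise. Divergence ≈0, curl about +4 — near-zero divergence with nonzero curl is a vortex.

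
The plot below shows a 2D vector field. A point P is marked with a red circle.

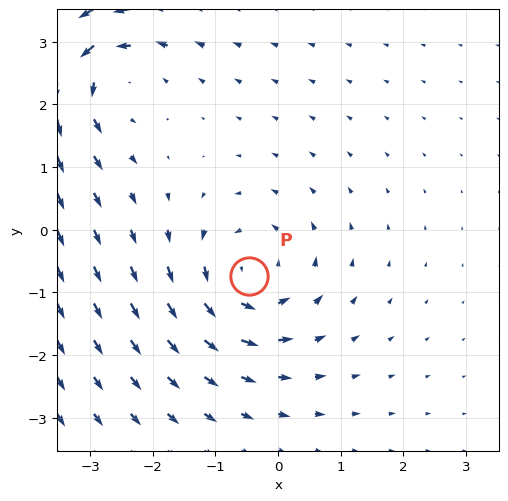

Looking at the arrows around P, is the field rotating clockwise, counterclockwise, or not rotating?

counterclockwise

Near P at (-0.5, -0.7) the arrows circulate counterclockwise. The curl (z-component) there is about +3; positive curl means counterclockwise rotation.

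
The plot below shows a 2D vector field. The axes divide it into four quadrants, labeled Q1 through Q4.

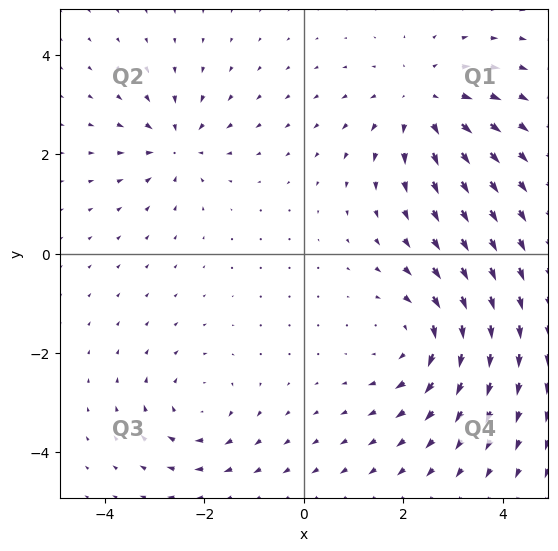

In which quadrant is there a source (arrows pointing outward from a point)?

The source sits at approximately (2.4, 3.0), which lies in quadrant Q1. The divergence there is about +4, positive as expected for a source.

Q1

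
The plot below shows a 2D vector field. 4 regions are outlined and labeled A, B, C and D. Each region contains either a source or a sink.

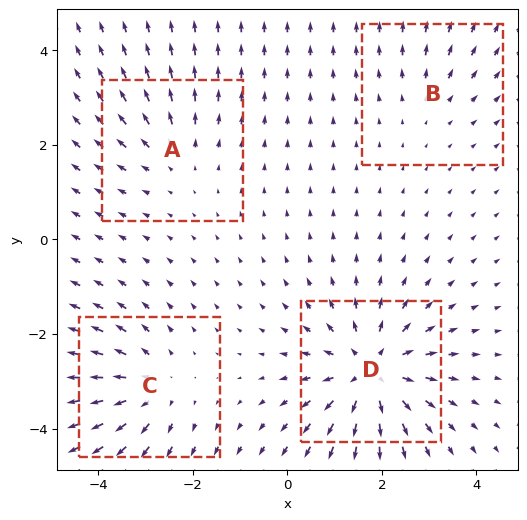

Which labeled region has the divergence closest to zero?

B

Divergence at each region's feature centre — A: about +3, B: about +2, C: about +5, D: about +7. Region B is closest to zero.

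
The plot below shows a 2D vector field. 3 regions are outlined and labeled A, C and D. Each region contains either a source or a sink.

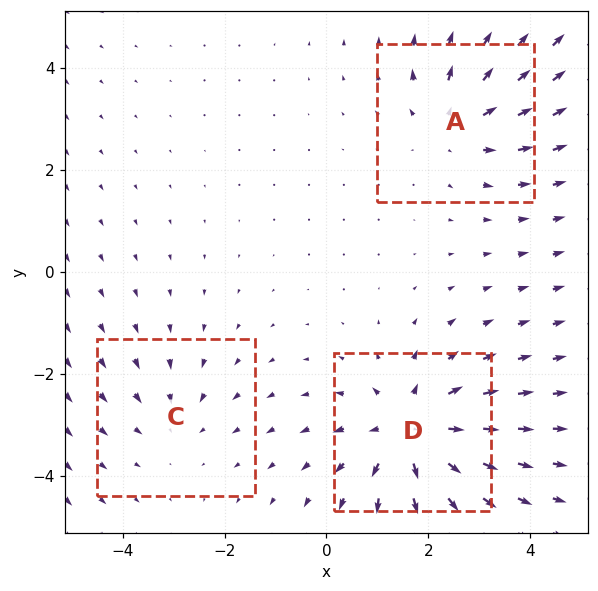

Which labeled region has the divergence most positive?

Divergence at each region's feature centre — A: about +3, C: about -2, D: about +4. Region D is most positive.

D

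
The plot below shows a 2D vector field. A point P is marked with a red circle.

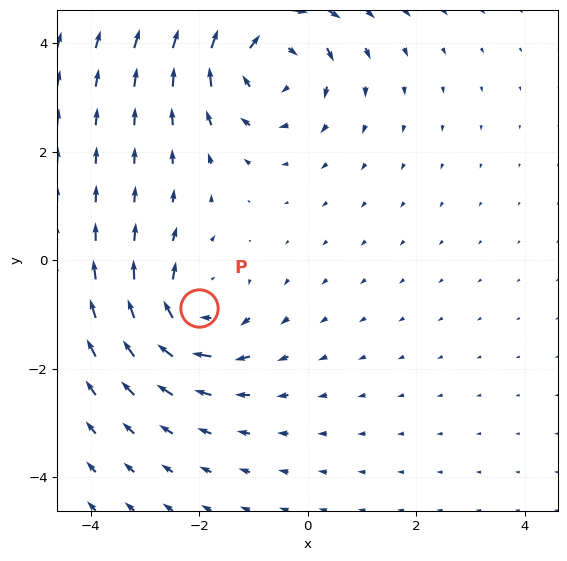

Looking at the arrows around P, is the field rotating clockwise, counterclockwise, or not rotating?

clockwise

Near P at (-2.0, -0.9) the arrows circulate clockwise. The curl (z-component) there is about -4; negative curl means clockwise rotation.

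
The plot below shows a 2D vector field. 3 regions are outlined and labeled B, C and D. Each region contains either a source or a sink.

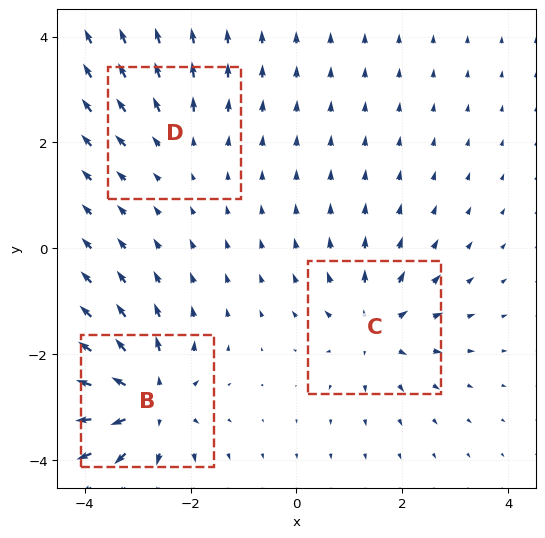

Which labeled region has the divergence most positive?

Divergence at each region's feature centre — B: about +6, C: about +4, D: about +2. Region B is most positive.

B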